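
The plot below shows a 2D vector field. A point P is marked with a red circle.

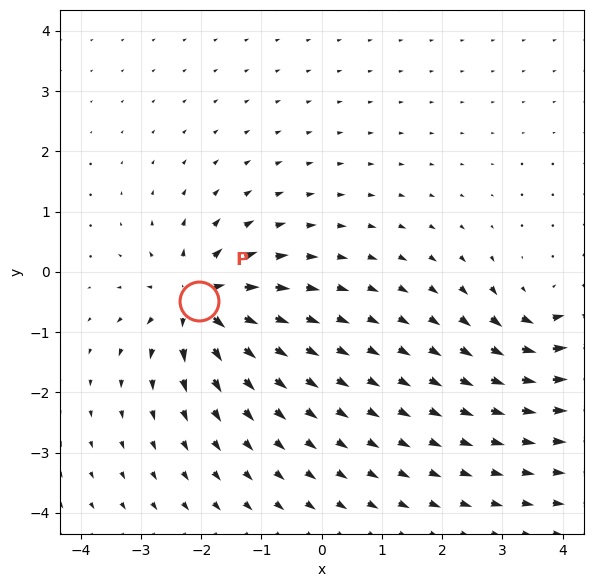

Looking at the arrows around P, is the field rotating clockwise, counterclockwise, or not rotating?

Near P at (-2.0, -0.5) the arrows show no circulation. The curl there is ≈0.

not rotating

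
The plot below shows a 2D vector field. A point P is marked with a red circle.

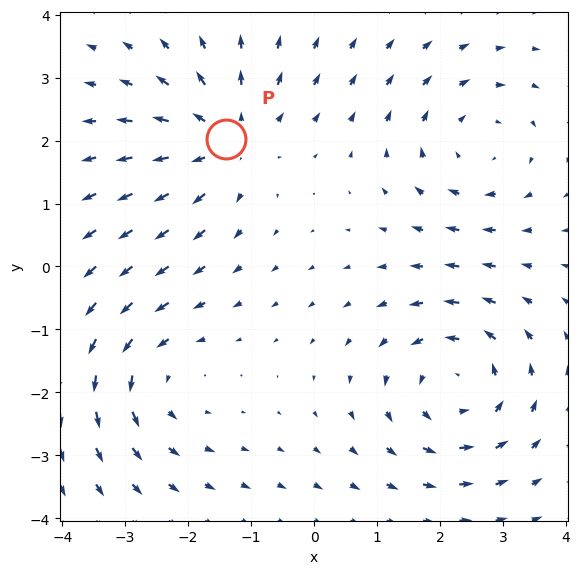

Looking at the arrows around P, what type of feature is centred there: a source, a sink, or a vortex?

At P (-1.4, 2.0) the arrows spread outward. Divergence about +4, curl ≈0 — positive divergence with near-zero curl is a source.

source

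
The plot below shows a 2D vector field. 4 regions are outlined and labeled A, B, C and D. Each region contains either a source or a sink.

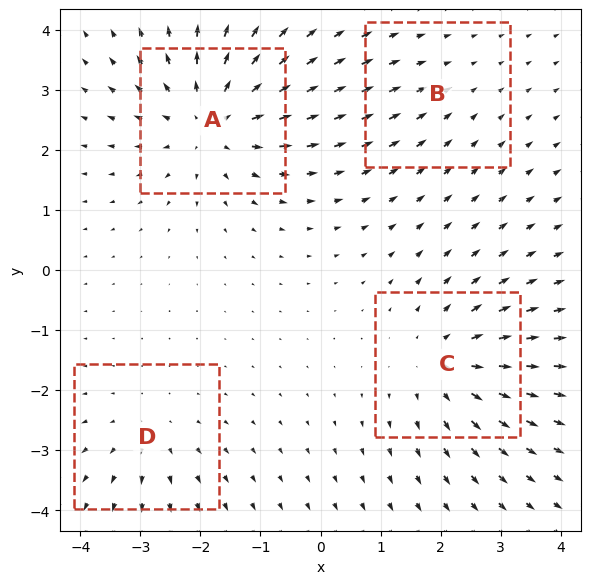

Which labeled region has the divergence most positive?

Divergence at each region's feature centre — A: about +6, B: about -2, C: about +5, D: about +3. Region A is most positive.

A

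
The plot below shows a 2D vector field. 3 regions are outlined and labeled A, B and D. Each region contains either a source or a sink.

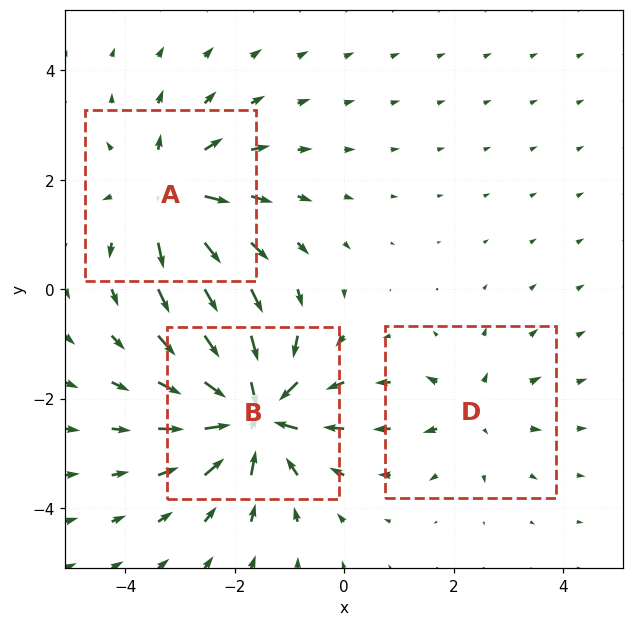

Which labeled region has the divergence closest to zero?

Divergence at each region's feature centre — A: about +4, B: about -6, D: about +2. Region D is closest to zero.

D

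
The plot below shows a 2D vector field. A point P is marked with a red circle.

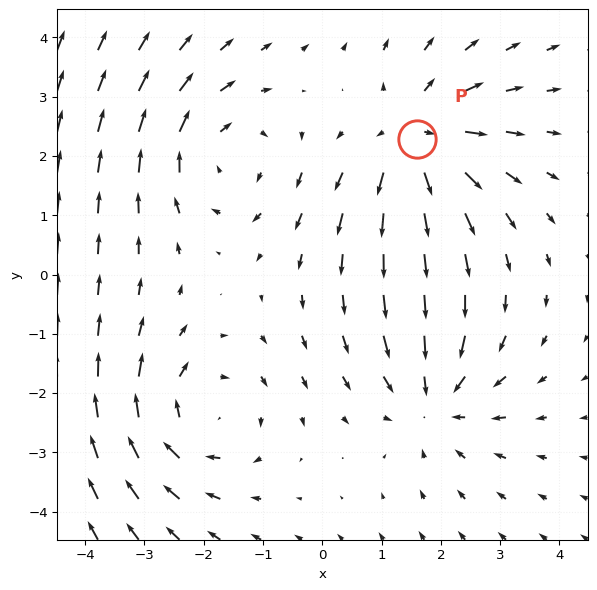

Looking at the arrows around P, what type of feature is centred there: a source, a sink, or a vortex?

source

At P (1.6, 2.3) the arrows spread outward. Divergence about +4, curl ≈0 — positive divergence with near-zero curl is a source.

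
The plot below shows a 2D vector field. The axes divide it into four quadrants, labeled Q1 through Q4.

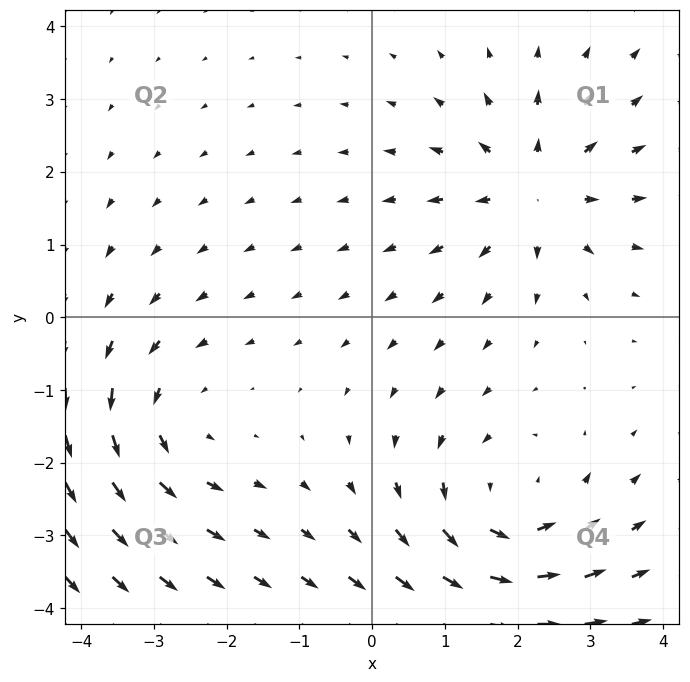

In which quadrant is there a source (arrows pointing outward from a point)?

Q1

The source sits at approximately (2.2, 1.7), which lies in quadrant Q1. The divergence there is about +3, positive as expected for a source.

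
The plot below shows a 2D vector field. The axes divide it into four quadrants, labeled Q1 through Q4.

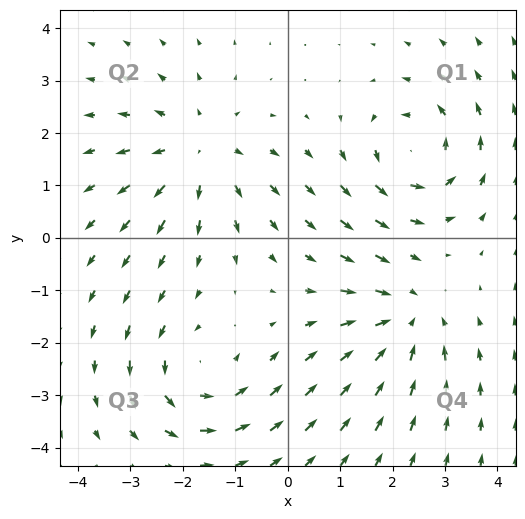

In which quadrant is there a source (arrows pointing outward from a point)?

Q2

The source sits at approximately (-1.7, 1.7), which lies in quadrant Q2. The divergence there is about +3, positive as expected for a source.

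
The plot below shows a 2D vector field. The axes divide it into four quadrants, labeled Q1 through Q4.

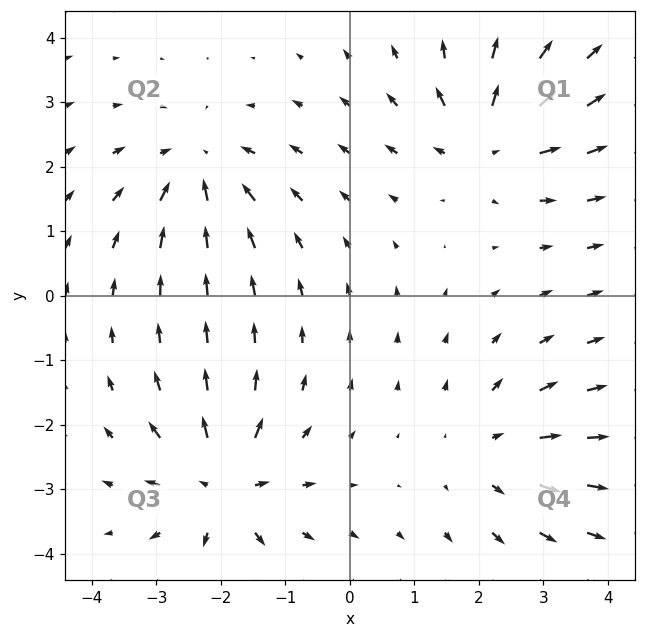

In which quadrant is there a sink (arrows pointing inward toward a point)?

The sink sits at approximately (-2.4, 2.0), which lies in quadrant Q2. The divergence there is about -4, negative as expected for a sink.

Q2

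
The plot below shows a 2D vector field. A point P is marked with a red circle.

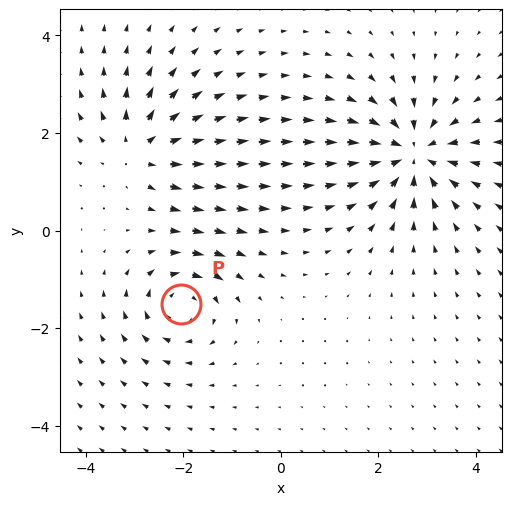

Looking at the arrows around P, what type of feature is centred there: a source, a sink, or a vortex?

At P (-2.1, -1.5) the arrows circulate clockwise. Divergence ≈0, curl about -4 — near-zero divergence with nonzero curl is a vortex.

vortex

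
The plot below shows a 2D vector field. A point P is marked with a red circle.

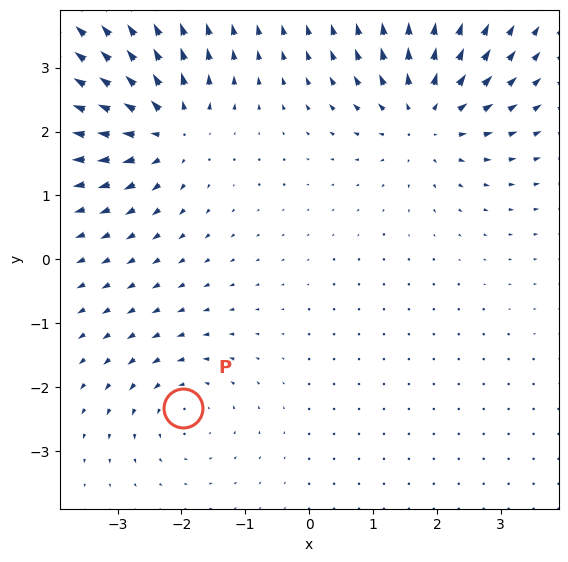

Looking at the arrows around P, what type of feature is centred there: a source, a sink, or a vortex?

At P (-2.0, -2.3) the arrows circulate counterclockwise. Divergence ≈0, curl about +3 — near-zero divergence with nonzero curl is a vortex.

vortex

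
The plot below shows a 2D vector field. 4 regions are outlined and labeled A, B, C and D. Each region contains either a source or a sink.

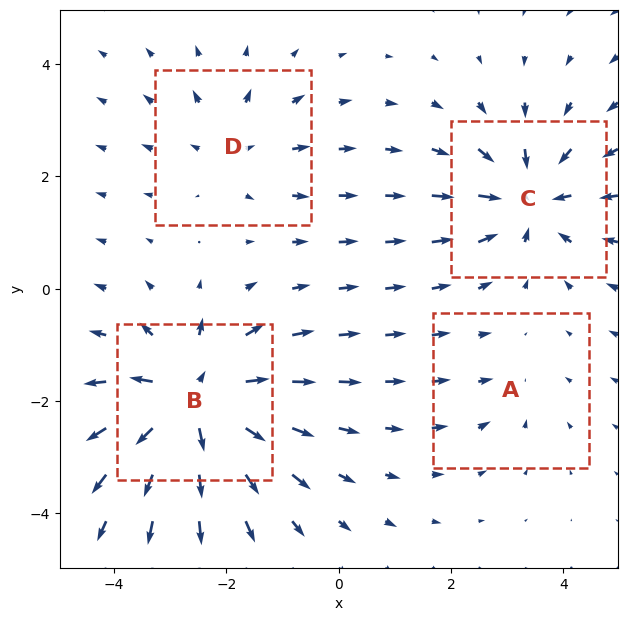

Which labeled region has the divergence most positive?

Divergence at each region's feature centre — A: about -2, B: about +8, C: about -6, D: about +3. Region B is most positive.

B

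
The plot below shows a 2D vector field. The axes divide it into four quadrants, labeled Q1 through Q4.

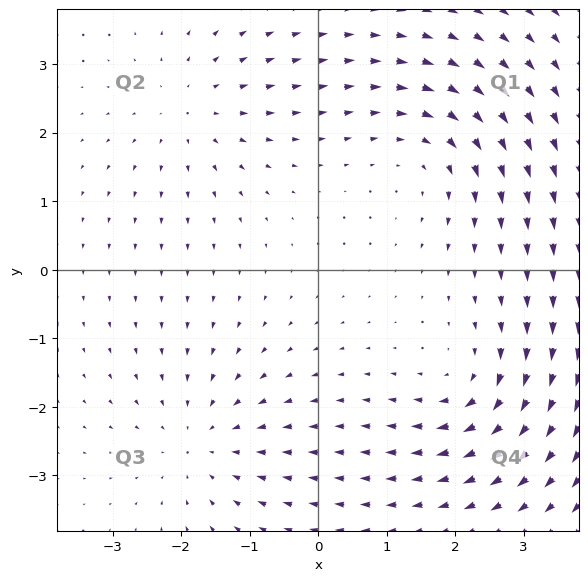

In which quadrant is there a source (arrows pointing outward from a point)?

The source sits at approximately (-1.8, 2.3), which lies in quadrant Q2. The divergence there is about +4, positive as expected for a source.

Q2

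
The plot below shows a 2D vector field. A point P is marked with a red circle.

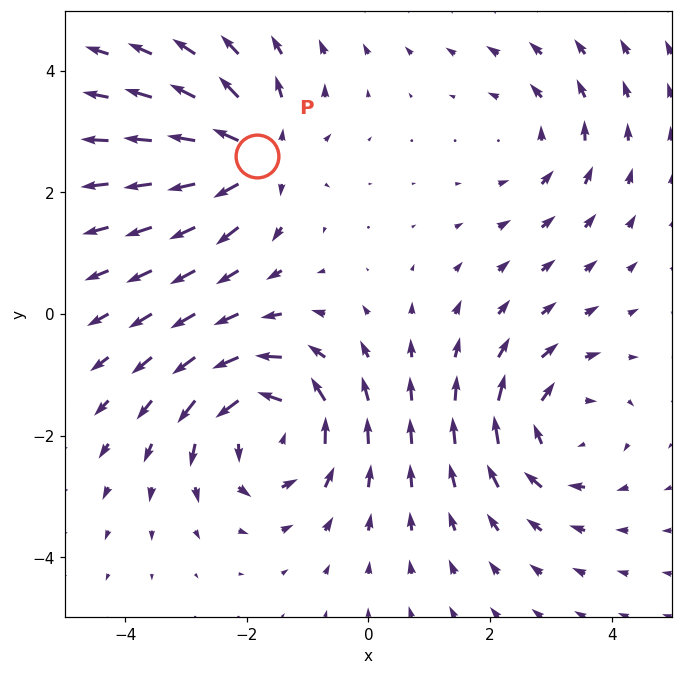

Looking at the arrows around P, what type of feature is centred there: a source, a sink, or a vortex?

source

At P (-1.8, 2.6) the arrows spread outward. Divergence about +6, curl ≈0 — positive divergence with near-zero curl is a source.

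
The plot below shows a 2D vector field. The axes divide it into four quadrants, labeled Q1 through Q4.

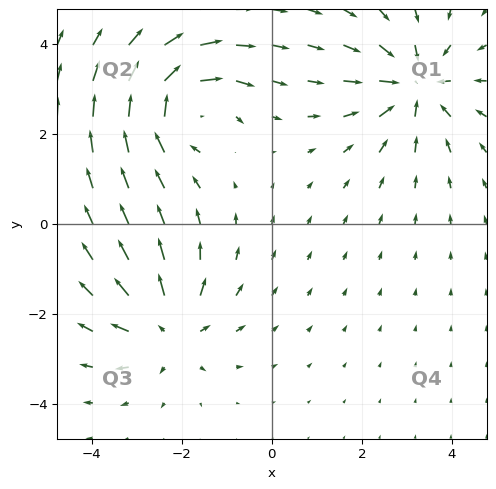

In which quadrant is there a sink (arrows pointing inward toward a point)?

Q1

The sink sits at approximately (3.2, 3.1), which lies in quadrant Q1. The divergence there is about -4, negative as expected for a sink.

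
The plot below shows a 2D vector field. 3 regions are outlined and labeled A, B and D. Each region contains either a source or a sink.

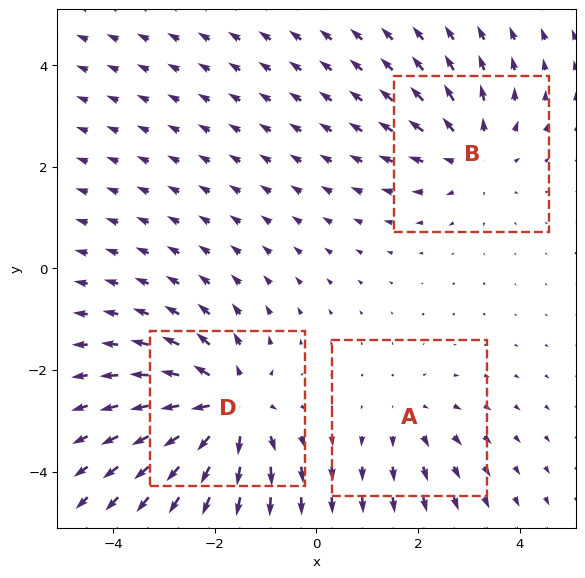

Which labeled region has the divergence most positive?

D

Divergence at each region's feature centre — A: about +2, B: about +3, D: about +5. Region D is most positive.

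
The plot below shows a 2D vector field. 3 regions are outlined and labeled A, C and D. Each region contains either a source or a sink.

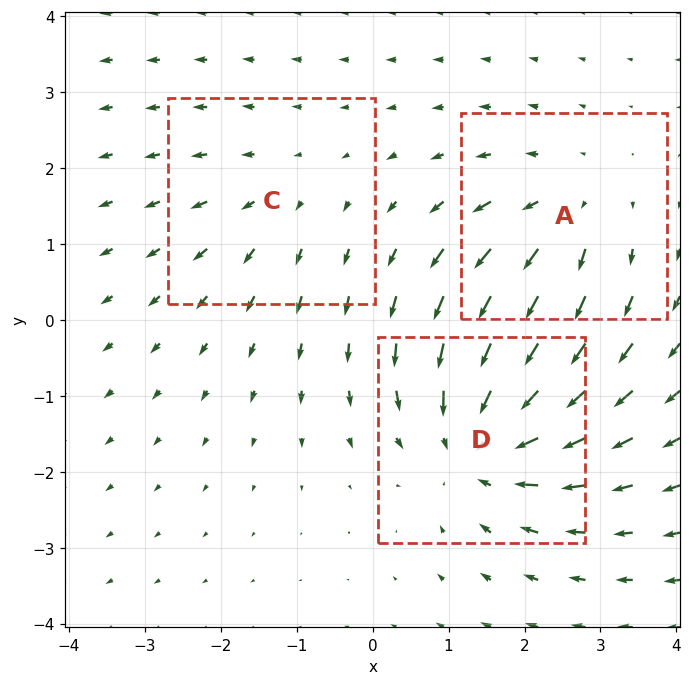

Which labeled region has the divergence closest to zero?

C

Divergence at each region's feature centre — A: about +3, C: about +2, D: about -4. Region C is closest to zero.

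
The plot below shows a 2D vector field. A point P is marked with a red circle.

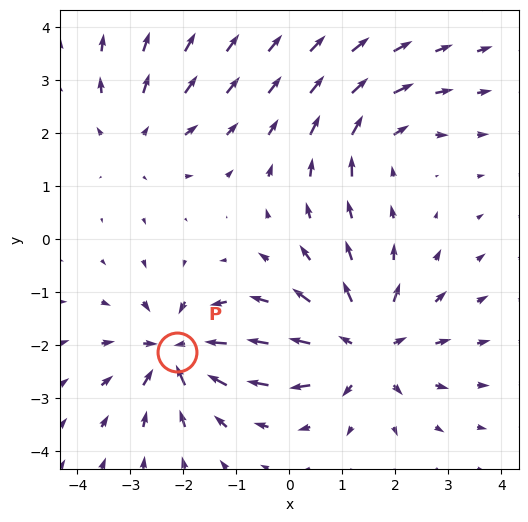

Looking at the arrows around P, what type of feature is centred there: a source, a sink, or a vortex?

At P (-2.1, -2.1) the arrows converge inward. Divergence about -6, curl ≈0 — negative divergence with near-zero curl is a sink.

sink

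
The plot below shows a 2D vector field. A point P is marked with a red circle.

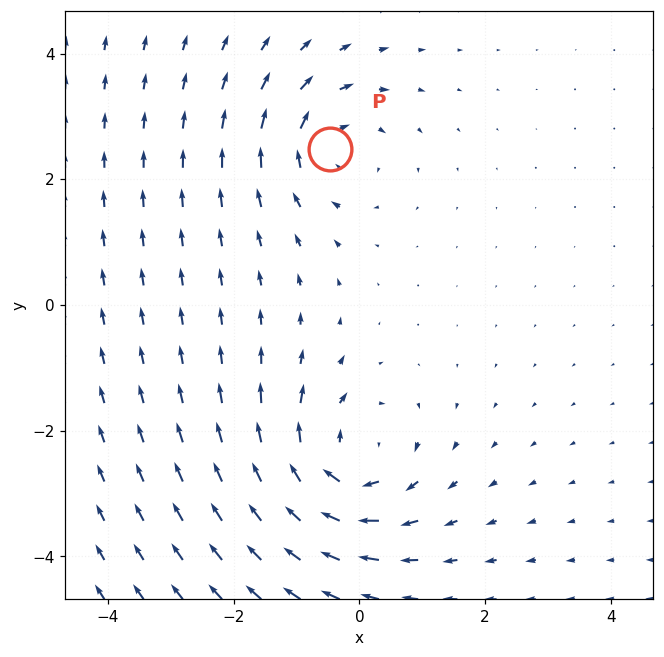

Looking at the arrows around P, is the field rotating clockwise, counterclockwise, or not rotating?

clockwise

Near P at (-0.5, 2.5) the arrows circulate clockwise. The curl (z-component) there is about -4; negative curl means clockwise rotation.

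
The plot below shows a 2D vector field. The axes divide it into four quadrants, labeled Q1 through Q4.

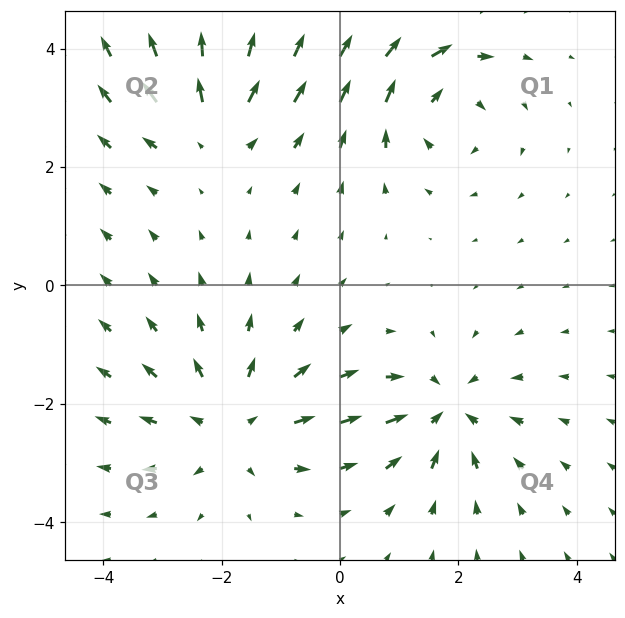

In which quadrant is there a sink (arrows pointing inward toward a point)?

Q4

The sink sits at approximately (1.8, -2.1), which lies in quadrant Q4. The divergence there is about -5, negative as expected for a sink.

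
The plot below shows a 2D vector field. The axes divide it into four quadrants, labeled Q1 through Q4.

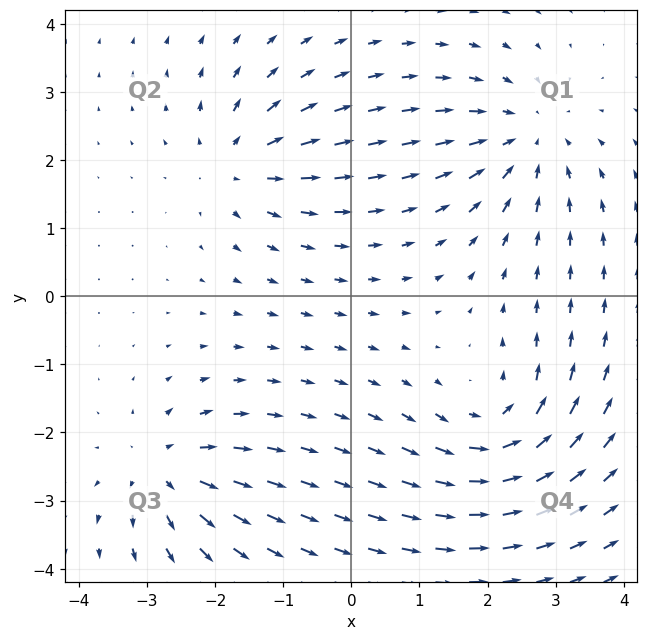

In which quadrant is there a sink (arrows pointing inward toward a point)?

The sink sits at approximately (2.6, 2.3), which lies in quadrant Q1. The divergence there is about -5, negative as expected for a sink.

Q1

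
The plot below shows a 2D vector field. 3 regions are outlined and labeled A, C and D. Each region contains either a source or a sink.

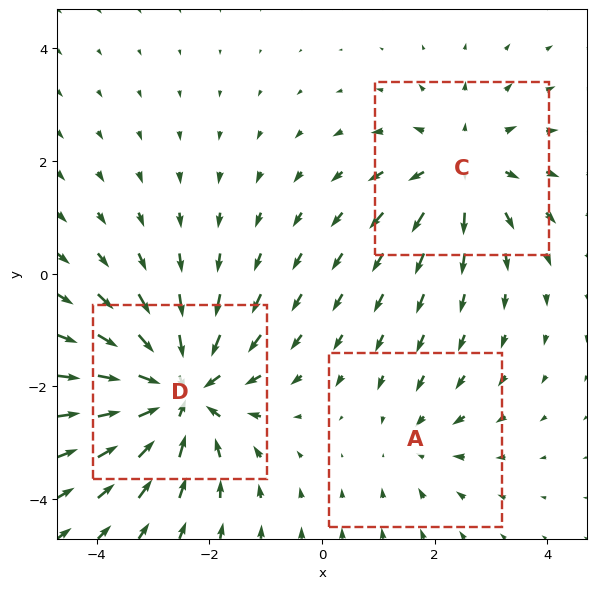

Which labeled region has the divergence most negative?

D

Divergence at each region's feature centre — A: about -2, C: about +3, D: about -5. Region D is most negative.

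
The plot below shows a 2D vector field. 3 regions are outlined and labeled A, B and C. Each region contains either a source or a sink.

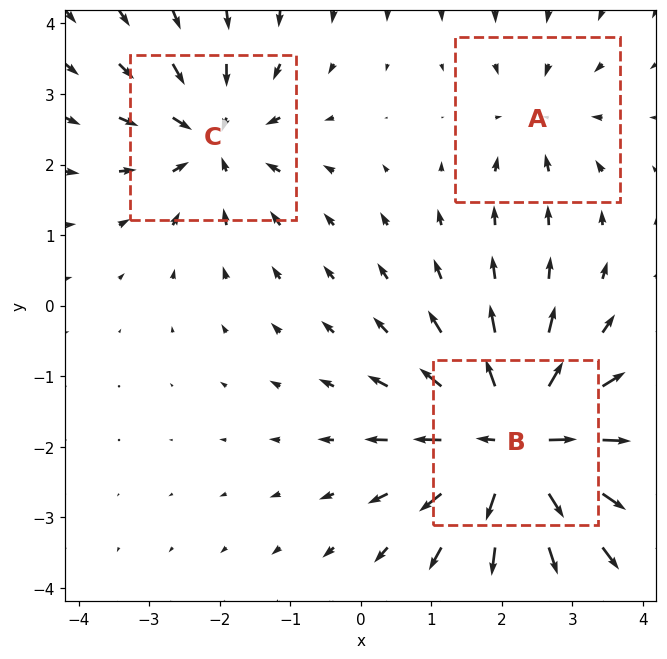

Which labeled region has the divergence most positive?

B

Divergence at each region's feature centre — A: about -2, B: about +6, C: about -4. Region B is most positive.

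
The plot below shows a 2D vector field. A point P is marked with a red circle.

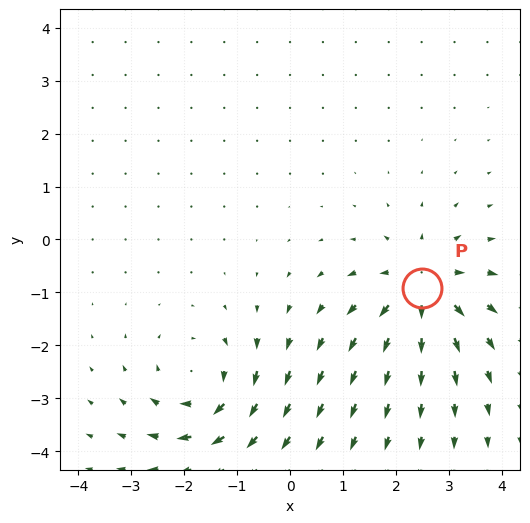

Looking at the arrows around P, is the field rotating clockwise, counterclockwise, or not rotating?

Near P at (2.5, -0.9) the arrows show no circulation. The curl there is ≈0.

not rotating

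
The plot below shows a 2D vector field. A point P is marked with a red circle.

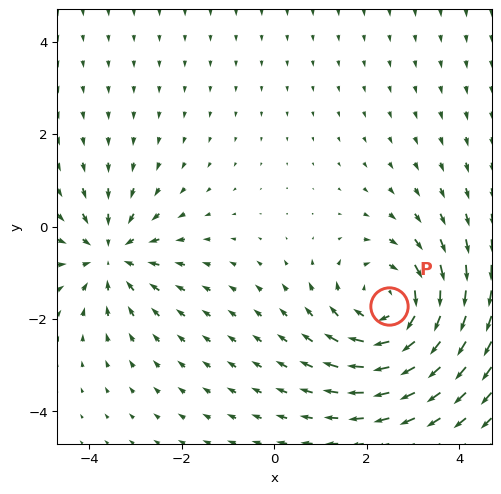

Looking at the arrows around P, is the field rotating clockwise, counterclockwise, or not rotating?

clockwise

Near P at (2.5, -1.7) the arrows circulate clockwise. The curl (z-component) there is about -3; negative curl means clockwise rotation.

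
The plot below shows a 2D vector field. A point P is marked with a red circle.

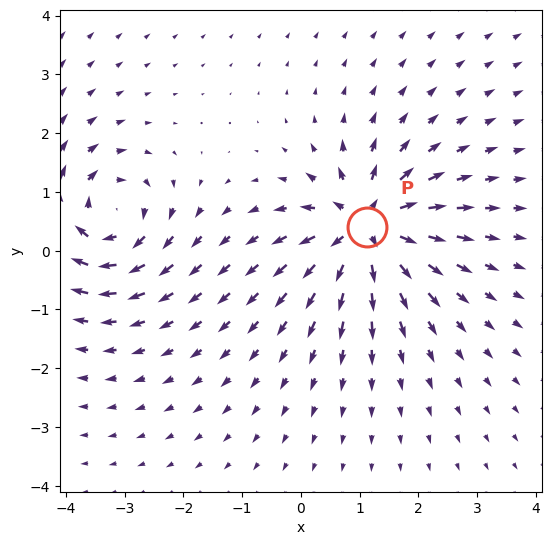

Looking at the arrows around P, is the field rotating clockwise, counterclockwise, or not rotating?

not rotating

Near P at (1.1, 0.4) the arrows show no circulation. The curl there is ≈0.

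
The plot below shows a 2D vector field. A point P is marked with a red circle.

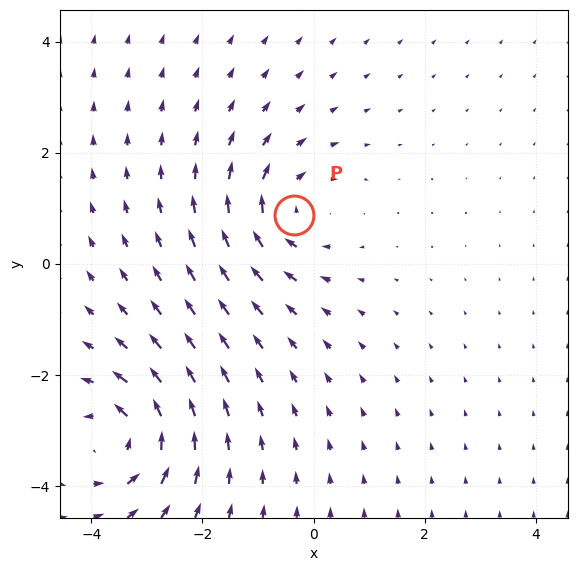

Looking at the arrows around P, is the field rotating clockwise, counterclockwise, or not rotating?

Near P at (-0.4, 0.9) the arrows circulate clockwise. The curl (z-component) there is about -3; negative curl means clockwise rotation.

clockwise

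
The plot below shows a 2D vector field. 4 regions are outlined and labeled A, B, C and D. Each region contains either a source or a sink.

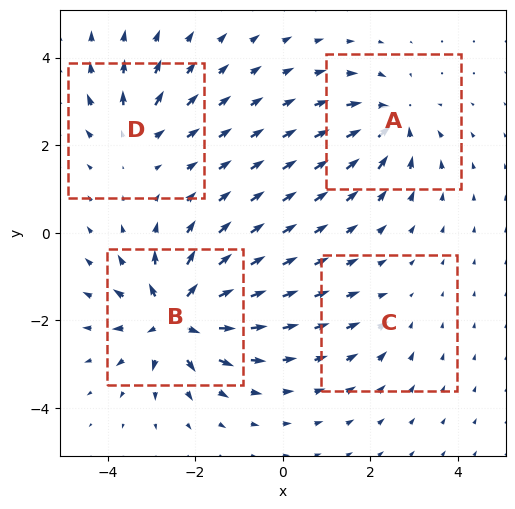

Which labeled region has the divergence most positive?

B

Divergence at each region's feature centre — A: about -6, B: about +9, C: about -2, D: about +4. Region B is most positive.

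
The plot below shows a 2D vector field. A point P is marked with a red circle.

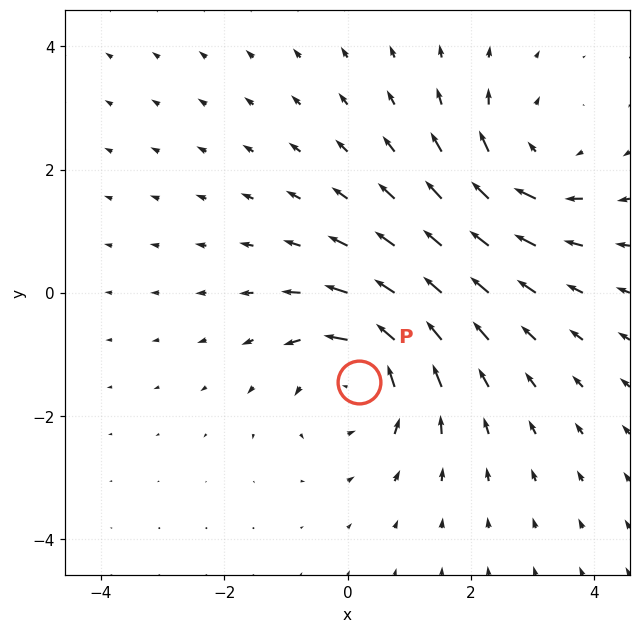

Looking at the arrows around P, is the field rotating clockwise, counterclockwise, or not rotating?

Near P at (0.2, -1.4) the arrows circulate counterclockwise. The curl (z-component) there is about +4; positive curl means counterclockwise rotation.

counterclockwise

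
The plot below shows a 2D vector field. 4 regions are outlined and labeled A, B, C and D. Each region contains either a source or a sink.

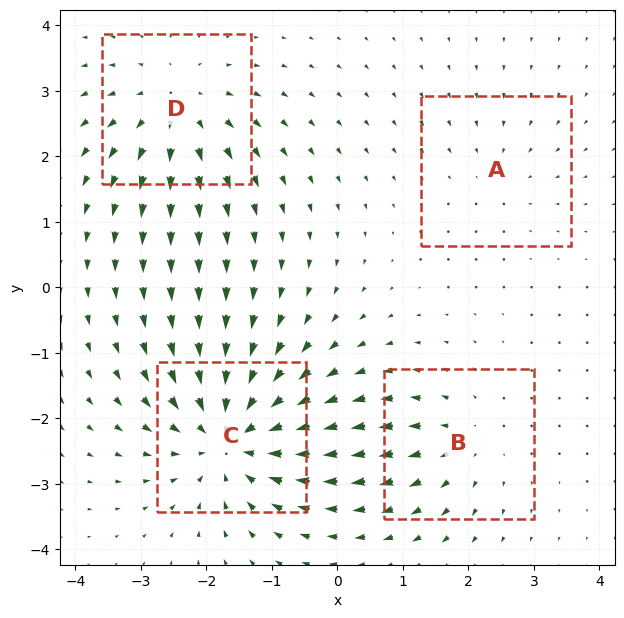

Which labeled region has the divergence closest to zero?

Divergence at each region's feature centre — A: about -2, B: about +3, C: about -7, D: about +5. Region A is closest to zero.

A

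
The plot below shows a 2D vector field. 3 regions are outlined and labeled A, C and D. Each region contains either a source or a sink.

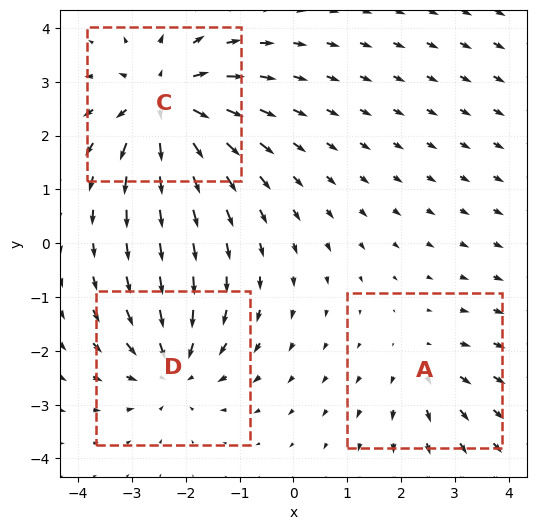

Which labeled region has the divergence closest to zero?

Divergence at each region's feature centre — A: about +2, C: about +5, D: about -4. Region A is closest to zero.

A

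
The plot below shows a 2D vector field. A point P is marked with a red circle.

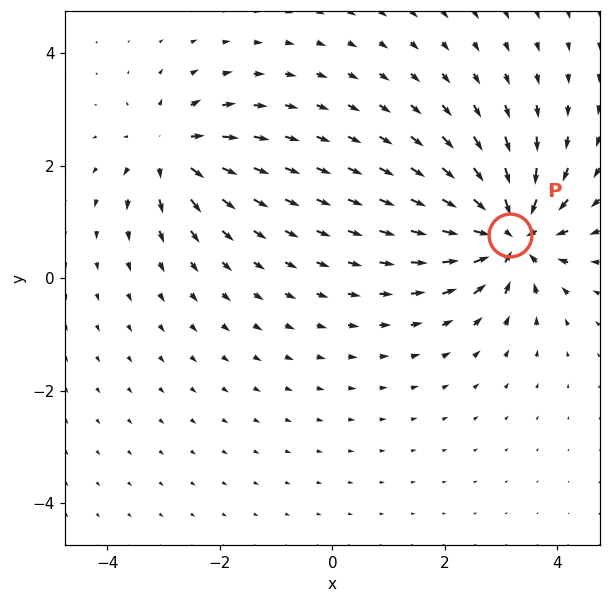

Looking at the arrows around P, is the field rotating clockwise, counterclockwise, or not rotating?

Near P at (3.2, 0.8) the arrows show no circulation. The curl there is ≈0.

not rotating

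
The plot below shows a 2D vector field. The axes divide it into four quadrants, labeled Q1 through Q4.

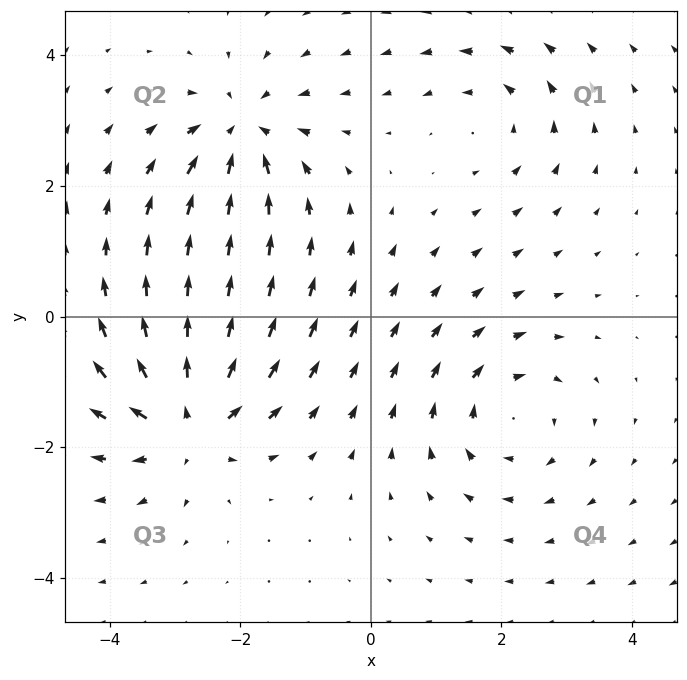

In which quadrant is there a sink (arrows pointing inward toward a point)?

Q2

The sink sits at approximately (-2.0, 2.8), which lies in quadrant Q2. The divergence there is about -4, negative as expected for a sink.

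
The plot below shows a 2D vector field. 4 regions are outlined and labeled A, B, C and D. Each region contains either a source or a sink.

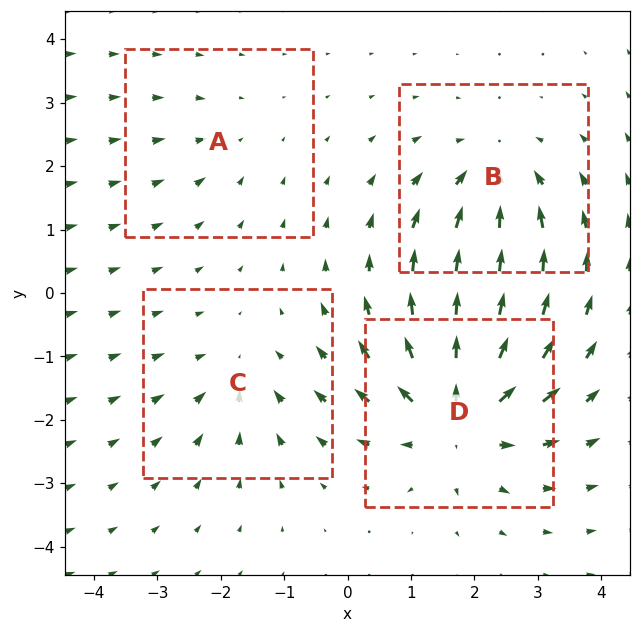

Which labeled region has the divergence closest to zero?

Divergence at each region's feature centre — A: about -2, B: about -5, C: about -3, D: about +7. Region A is closest to zero.

A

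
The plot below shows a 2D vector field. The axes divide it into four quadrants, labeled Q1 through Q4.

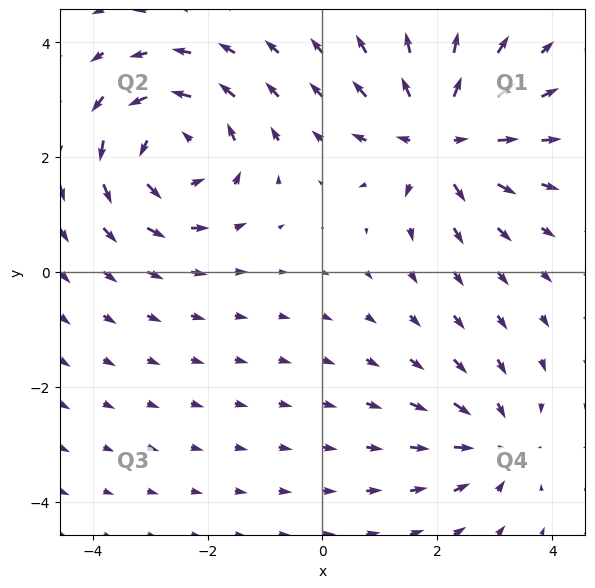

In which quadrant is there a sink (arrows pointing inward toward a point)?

Q4

The sink sits at approximately (3.0, -3.0), which lies in quadrant Q4. The divergence there is about -3, negative as expected for a sink.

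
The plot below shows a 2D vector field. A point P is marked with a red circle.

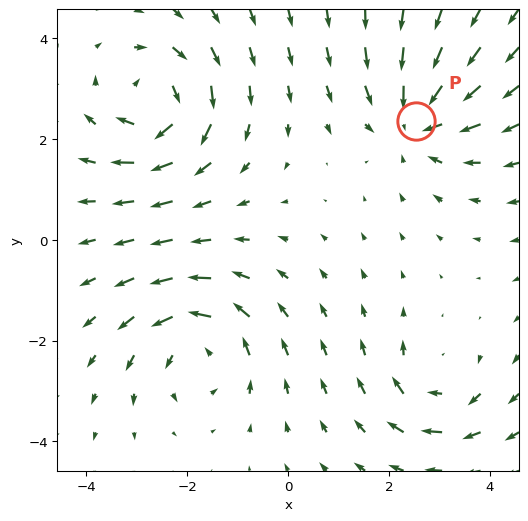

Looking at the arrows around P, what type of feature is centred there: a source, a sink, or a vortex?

At P (2.5, 2.4) the arrows converge inward. Divergence about -4, curl ≈0 — negative divergence with near-zero curl is a sink.

sink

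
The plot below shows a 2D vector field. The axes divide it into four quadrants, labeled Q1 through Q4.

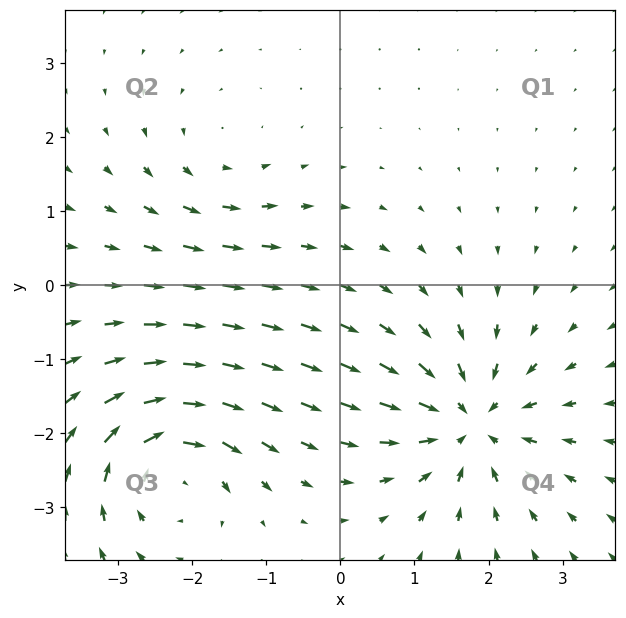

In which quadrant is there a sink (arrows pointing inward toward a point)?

Q4

The sink sits at approximately (1.8, -1.9), which lies in quadrant Q4. The divergence there is about -6, negative as expected for a sink.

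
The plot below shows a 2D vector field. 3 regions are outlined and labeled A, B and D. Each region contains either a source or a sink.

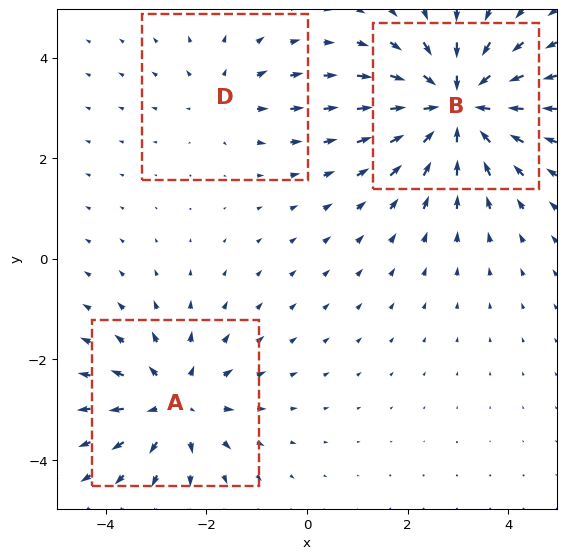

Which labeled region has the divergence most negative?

B

Divergence at each region's feature centre — A: about +3, B: about -5, D: about +2. Region B is most negative.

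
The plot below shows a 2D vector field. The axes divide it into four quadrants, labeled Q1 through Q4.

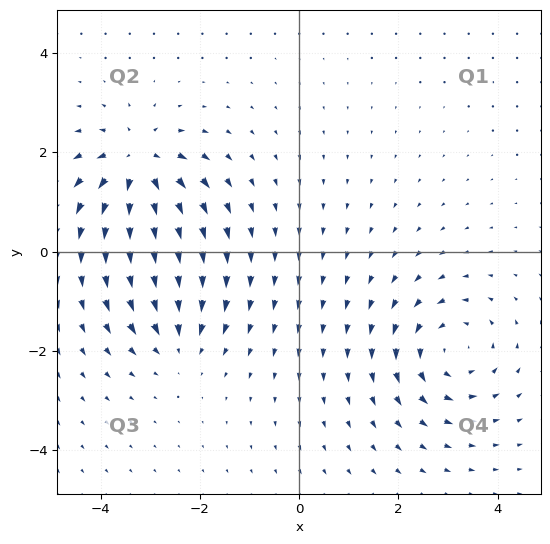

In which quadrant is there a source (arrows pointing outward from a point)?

Q2

The source sits at approximately (-3.2, 1.8), which lies in quadrant Q2. The divergence there is about +7, positive as expected for a source.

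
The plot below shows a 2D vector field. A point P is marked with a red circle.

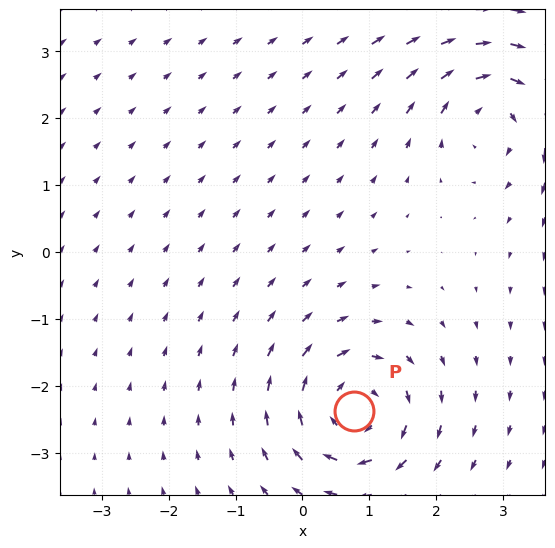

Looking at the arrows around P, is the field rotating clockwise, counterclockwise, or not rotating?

Near P at (0.8, -2.4) the arrows circulate clockwise. The curl (z-component) there is about -6; negative curl means clockwise rotation.

clockwise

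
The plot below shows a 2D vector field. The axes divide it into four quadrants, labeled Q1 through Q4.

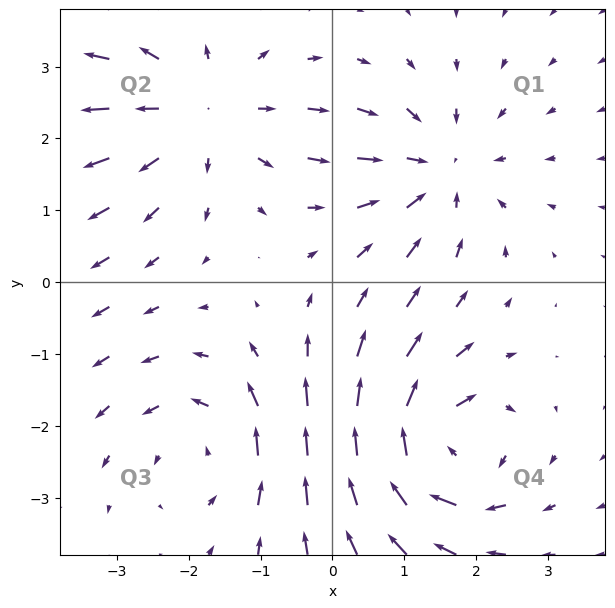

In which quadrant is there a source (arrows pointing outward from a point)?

Q2

The source sits at approximately (-1.8, 2.4), which lies in quadrant Q2. The divergence there is about +3, positive as expected for a source.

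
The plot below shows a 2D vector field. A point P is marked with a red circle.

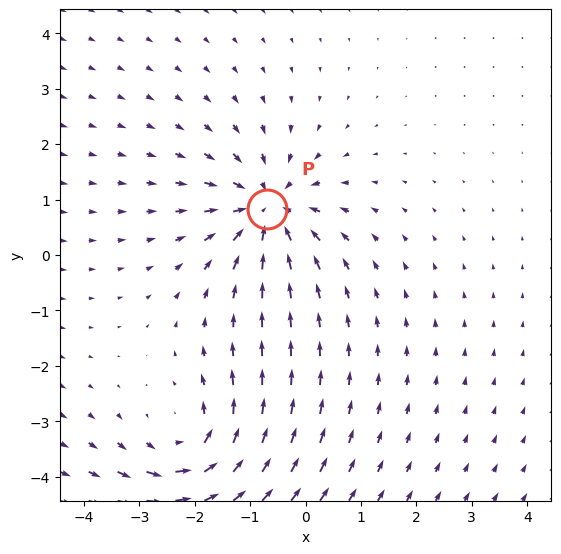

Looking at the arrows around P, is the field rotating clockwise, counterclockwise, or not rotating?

not rotating

Near P at (-0.7, 0.8) the arrows show no circulation. The curl there is ≈0.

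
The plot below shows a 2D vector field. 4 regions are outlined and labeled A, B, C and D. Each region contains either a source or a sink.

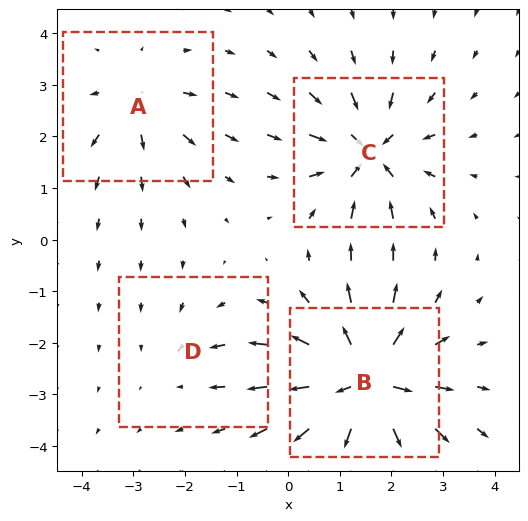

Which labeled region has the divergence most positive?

Divergence at each region's feature centre — A: about +4, B: about +8, C: about -6, D: about -2. Region B is most positive.

B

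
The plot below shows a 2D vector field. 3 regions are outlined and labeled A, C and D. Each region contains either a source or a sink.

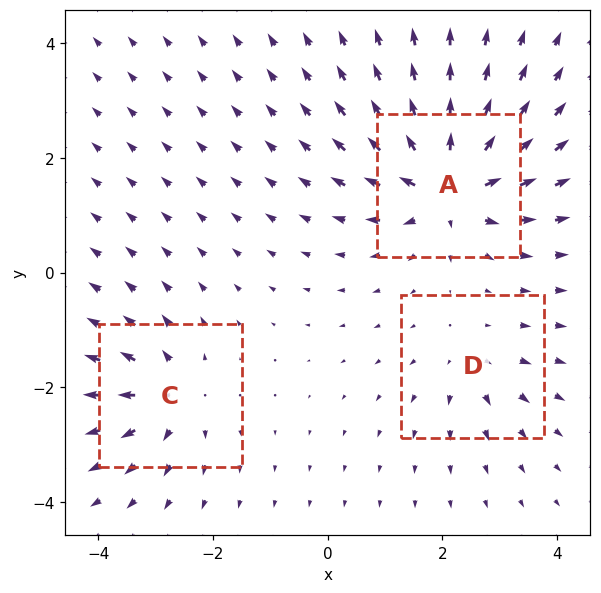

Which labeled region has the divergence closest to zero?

Divergence at each region's feature centre — A: about +7, C: about +4, D: about +3. Region D is closest to zero.

D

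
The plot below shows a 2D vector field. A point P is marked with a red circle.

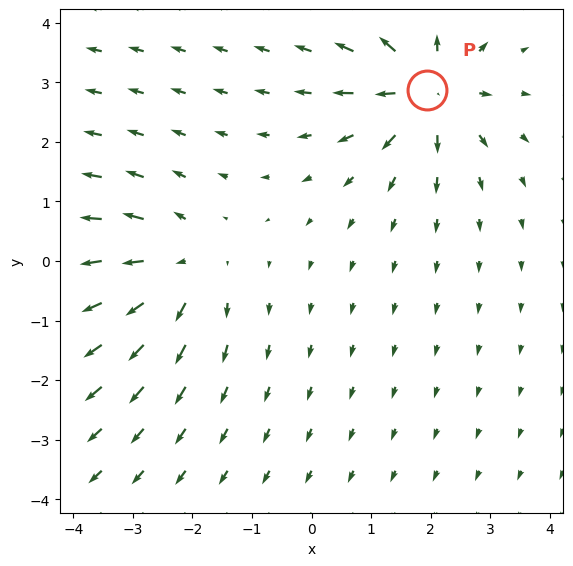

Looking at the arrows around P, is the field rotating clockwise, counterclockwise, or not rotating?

Near P at (1.9, 2.9) the arrows show no circulation. The curl there is ≈0.

not rotating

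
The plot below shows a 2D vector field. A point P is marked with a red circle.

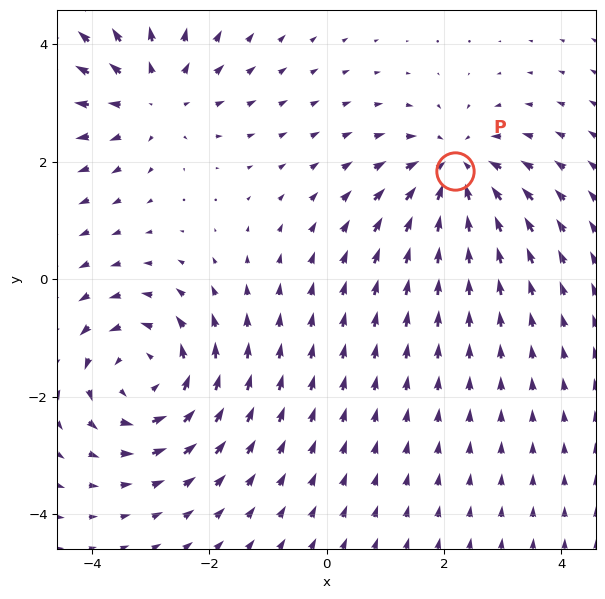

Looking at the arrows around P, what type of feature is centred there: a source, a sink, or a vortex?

At P (2.2, 1.8) the arrows converge inward. Divergence about -3, curl ≈0 — negative divergence with near-zero curl is a sink.

sink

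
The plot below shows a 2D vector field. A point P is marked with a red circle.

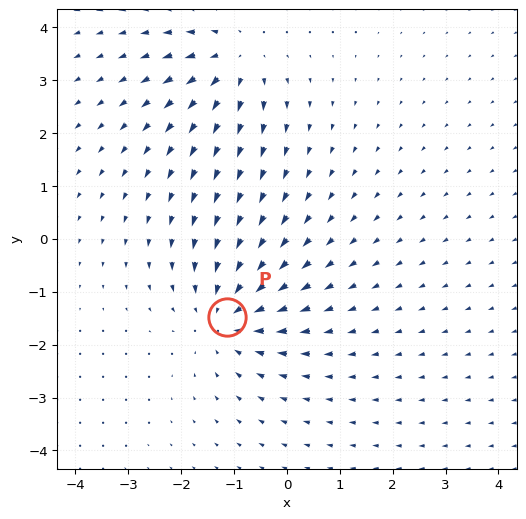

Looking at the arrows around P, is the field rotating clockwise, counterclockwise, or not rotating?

not rotating

Near P at (-1.1, -1.5) the arrows show no circulation. The curl there is ≈0.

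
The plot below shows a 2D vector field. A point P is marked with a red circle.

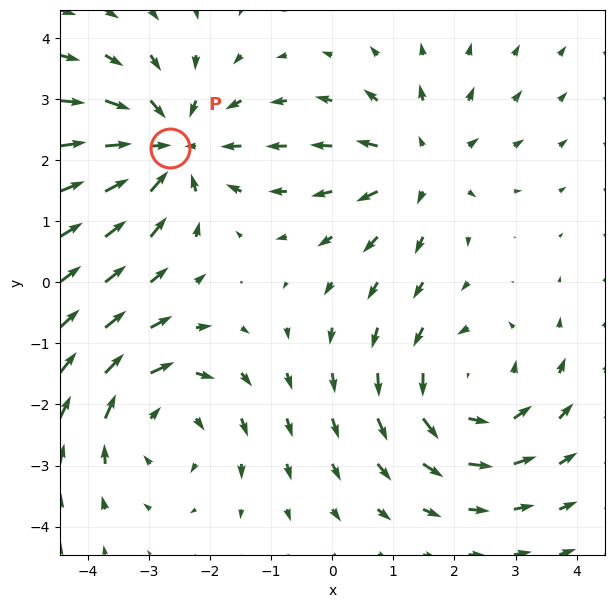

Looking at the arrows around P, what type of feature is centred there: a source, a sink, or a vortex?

At P (-2.7, 2.2) the arrows converge inward. Divergence about -5, curl ≈0 — negative divergence with near-zero curl is a sink.

sink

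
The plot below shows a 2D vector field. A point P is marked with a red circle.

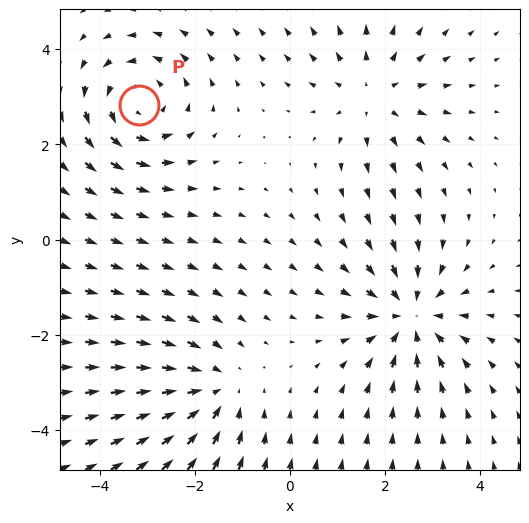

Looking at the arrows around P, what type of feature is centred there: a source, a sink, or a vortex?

At P (-3.2, 2.8) the arrows circulate counterclockwise. Divergence ≈0, curl about +5 — near-zero divergence with nonzero curl is a vortex.

vortex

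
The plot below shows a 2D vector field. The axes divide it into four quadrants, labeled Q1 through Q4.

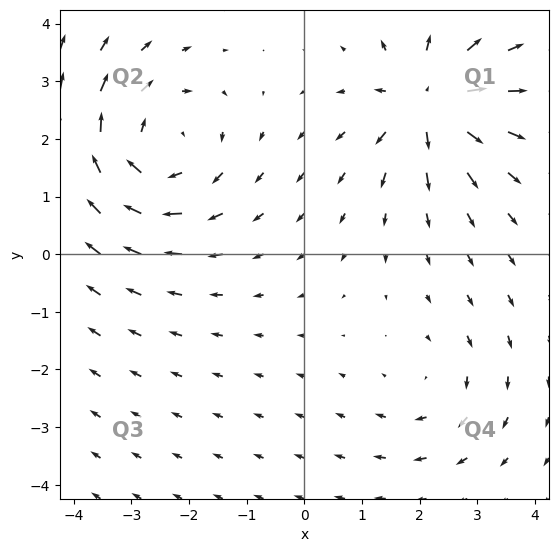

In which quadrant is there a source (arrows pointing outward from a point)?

Q1

The source sits at approximately (2.2, 2.6), which lies in quadrant Q1. The divergence there is about +5, positive as expected for a source.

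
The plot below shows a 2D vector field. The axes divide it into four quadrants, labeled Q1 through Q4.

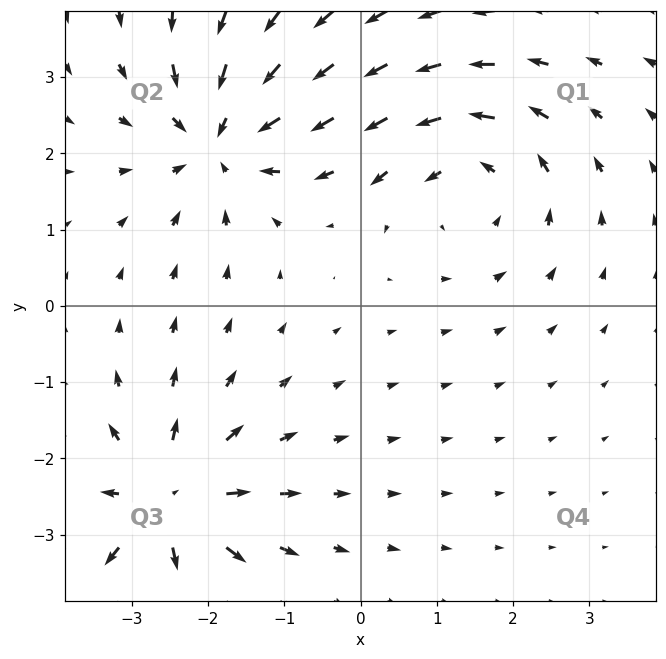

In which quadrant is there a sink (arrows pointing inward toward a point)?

Q2

The sink sits at approximately (-1.8, 2.2), which lies in quadrant Q2. The divergence there is about -5, negative as expected for a sink.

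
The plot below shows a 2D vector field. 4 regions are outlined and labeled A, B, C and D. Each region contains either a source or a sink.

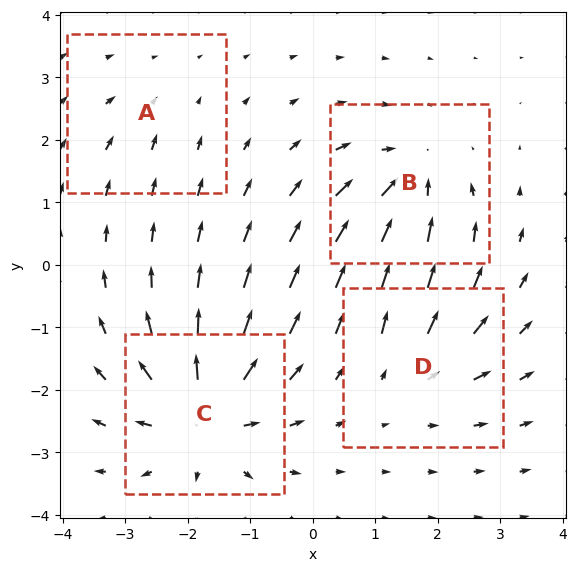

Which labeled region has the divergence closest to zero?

Divergence at each region's feature centre — A: about -2, B: about -5, C: about +8, D: about +4. Region A is closest to zero.

A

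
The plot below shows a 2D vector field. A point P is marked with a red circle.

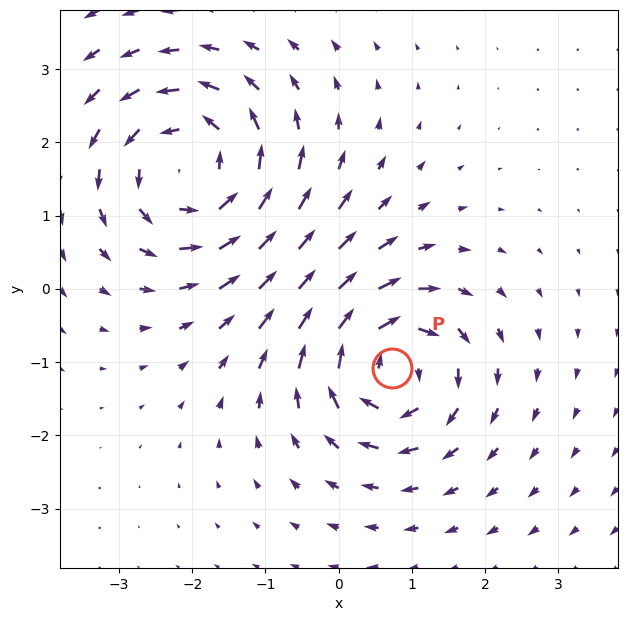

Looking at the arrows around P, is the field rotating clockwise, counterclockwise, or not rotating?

Near P at (0.7, -1.1) the arrows circulate clockwise. The curl (z-component) there is about -6; negative curl means clockwise rotation.

clockwise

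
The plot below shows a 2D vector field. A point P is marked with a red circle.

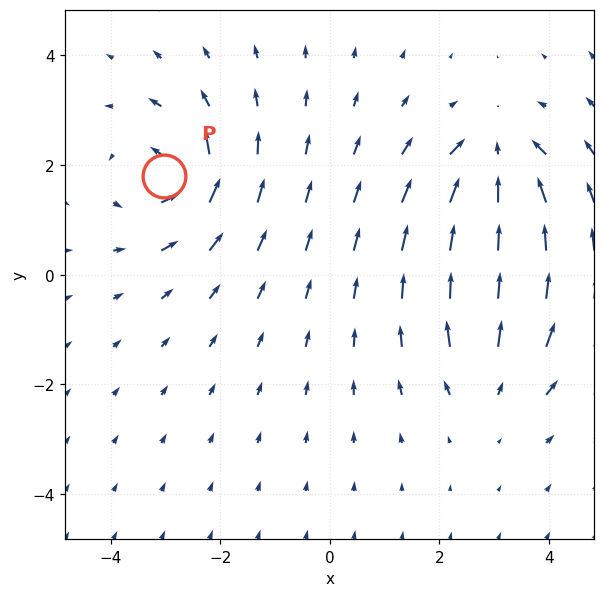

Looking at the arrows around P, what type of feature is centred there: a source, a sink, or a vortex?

vortex

At P (-3.0, 1.8) the arrows circulate counterclockwise. Divergence ≈0, curl about +7 — near-zero divergence with nonzero curl is a vortex.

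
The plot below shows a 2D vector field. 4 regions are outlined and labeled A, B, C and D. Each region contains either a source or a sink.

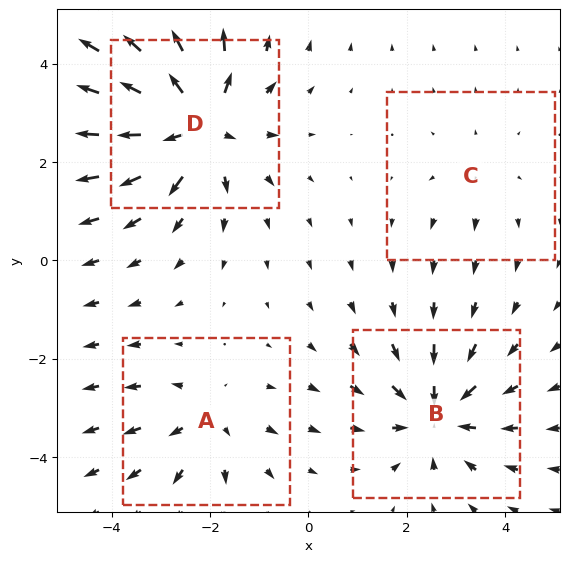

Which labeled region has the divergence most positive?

D

Divergence at each region's feature centre — A: about +3, B: about -5, C: about +2, D: about +6. Region D is most positive.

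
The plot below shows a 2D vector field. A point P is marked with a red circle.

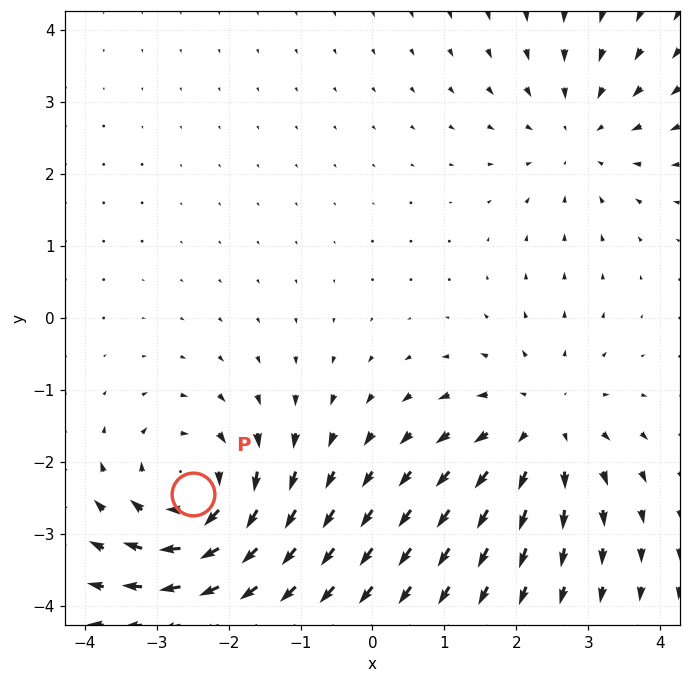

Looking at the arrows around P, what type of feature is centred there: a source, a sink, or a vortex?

At P (-2.5, -2.4) the arrows circulate clockwise. Divergence ≈0, curl about -5 — near-zero divergence with nonzero curl is a vortex.

vortex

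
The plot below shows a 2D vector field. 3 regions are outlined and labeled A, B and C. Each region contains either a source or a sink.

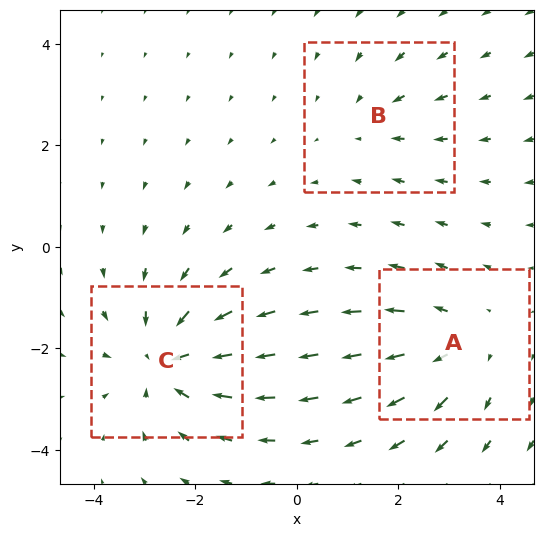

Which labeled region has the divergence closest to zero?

B

Divergence at each region's feature centre — A: about +3, B: about -2, C: about -4. Region B is closest to zero.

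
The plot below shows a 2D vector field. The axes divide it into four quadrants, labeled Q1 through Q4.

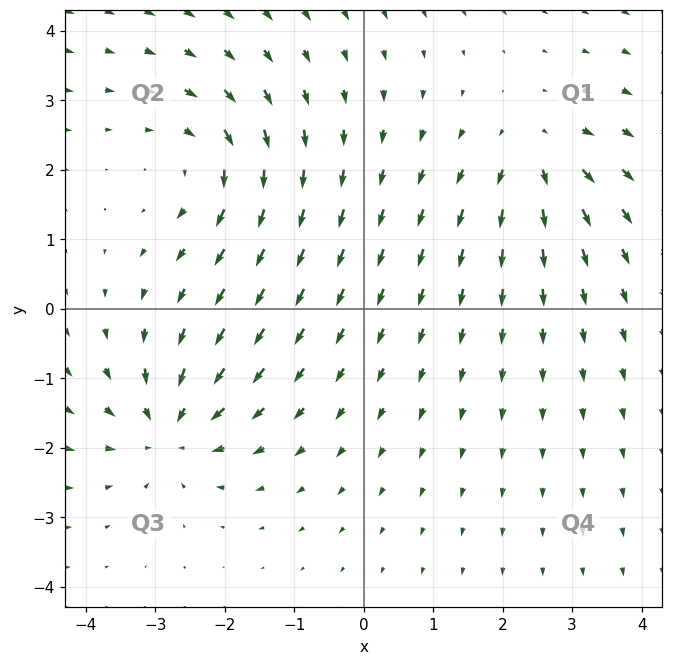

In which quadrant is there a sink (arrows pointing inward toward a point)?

Q3

The sink sits at approximately (-2.8, -1.7), which lies in quadrant Q3. The divergence there is about -5, negative as expected for a sink.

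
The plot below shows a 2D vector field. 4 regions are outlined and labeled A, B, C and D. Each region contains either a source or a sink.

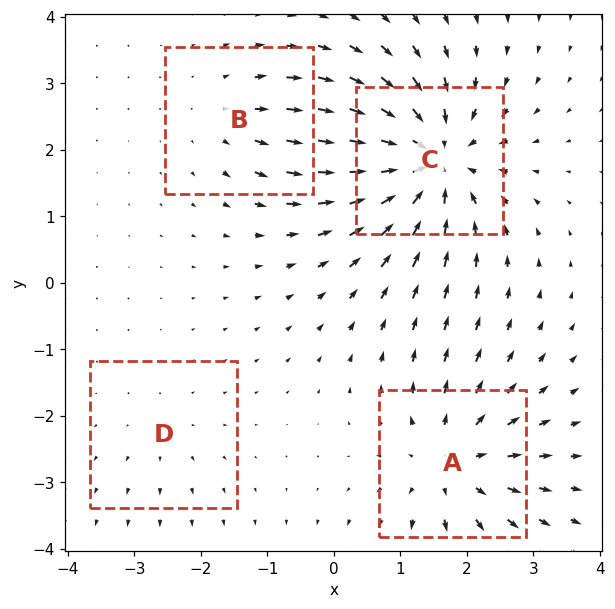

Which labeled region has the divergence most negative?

Divergence at each region's feature centre — A: about +5, B: about +3, C: about -7, D: about +2. Region C is most negative.

C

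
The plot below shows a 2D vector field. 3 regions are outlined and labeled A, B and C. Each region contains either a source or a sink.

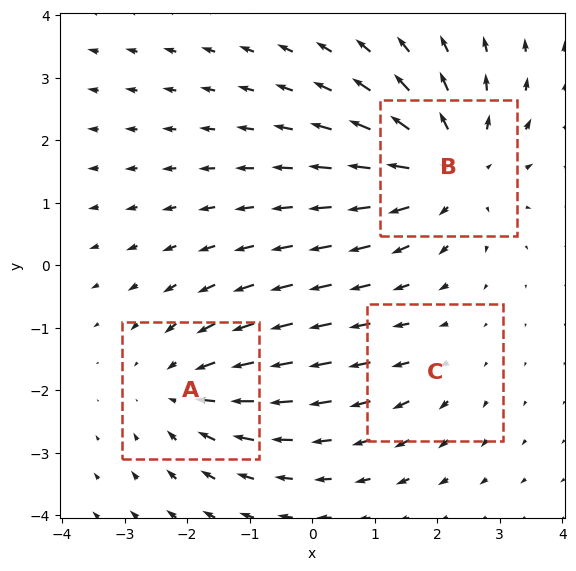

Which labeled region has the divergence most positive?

Divergence at each region's feature centre — A: about -3, B: about +4, C: about +2. Region B is most positive.

B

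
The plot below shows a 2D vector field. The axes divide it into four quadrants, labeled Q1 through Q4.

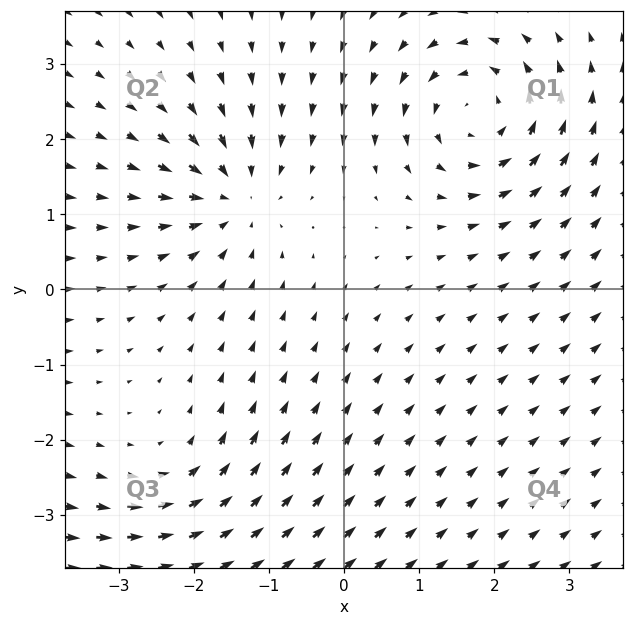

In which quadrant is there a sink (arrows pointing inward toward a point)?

The sink sits at approximately (-1.5, 1.2), which lies in quadrant Q2. The divergence there is about -4, negative as expected for a sink.

Q2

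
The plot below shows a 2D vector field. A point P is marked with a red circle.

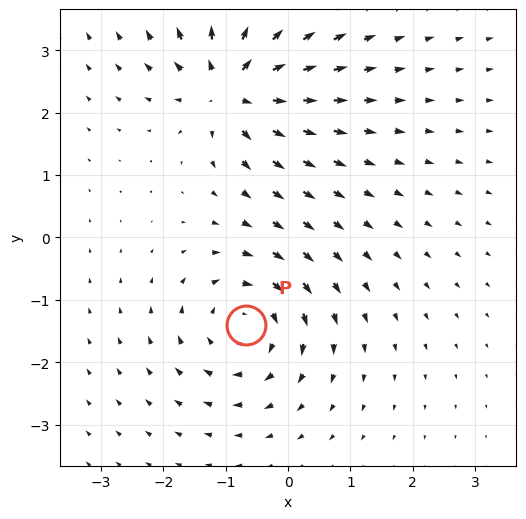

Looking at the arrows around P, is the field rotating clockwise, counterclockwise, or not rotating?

clockwise

Near P at (-0.7, -1.4) the arrows circulate clockwise. The curl (z-component) there is about -5; negative curl means clockwise rotation.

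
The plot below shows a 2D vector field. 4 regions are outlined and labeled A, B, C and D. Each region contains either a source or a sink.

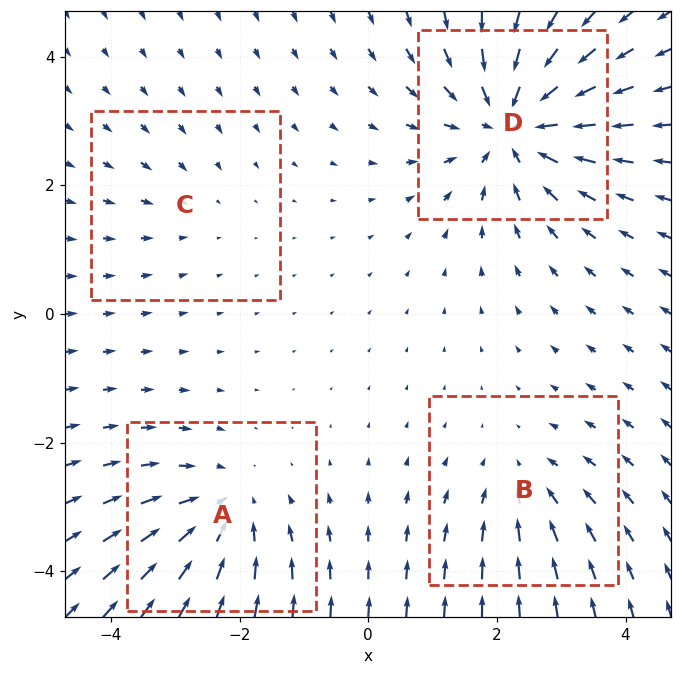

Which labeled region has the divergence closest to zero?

C

Divergence at each region's feature centre — A: about -4, B: about -3, C: about -2, D: about -7. Region C is closest to zero.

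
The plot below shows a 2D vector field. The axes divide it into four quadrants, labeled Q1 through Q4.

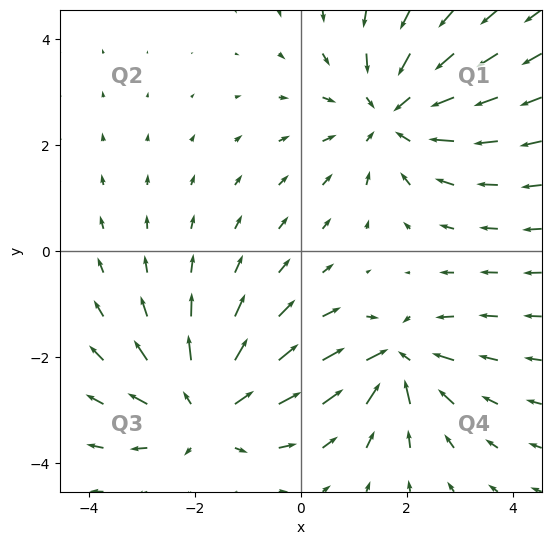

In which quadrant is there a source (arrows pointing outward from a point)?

The source sits at approximately (-1.8, -3.0), which lies in quadrant Q3. The divergence there is about +4, positive as expected for a source.

Q3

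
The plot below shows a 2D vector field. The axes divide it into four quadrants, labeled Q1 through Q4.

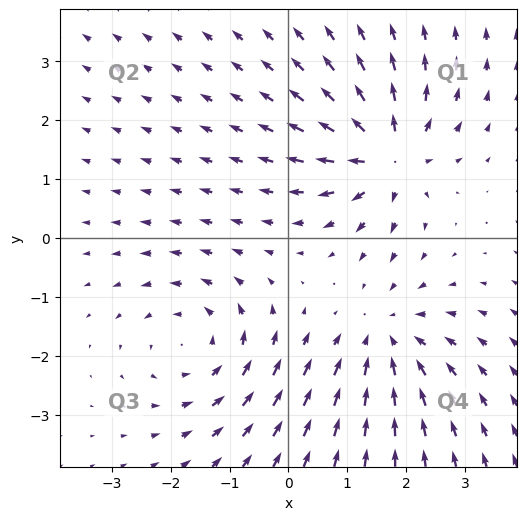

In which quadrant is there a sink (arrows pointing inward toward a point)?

Q4

The sink sits at approximately (1.7, -1.7), which lies in quadrant Q4. The divergence there is about -2, negative as expected for a sink.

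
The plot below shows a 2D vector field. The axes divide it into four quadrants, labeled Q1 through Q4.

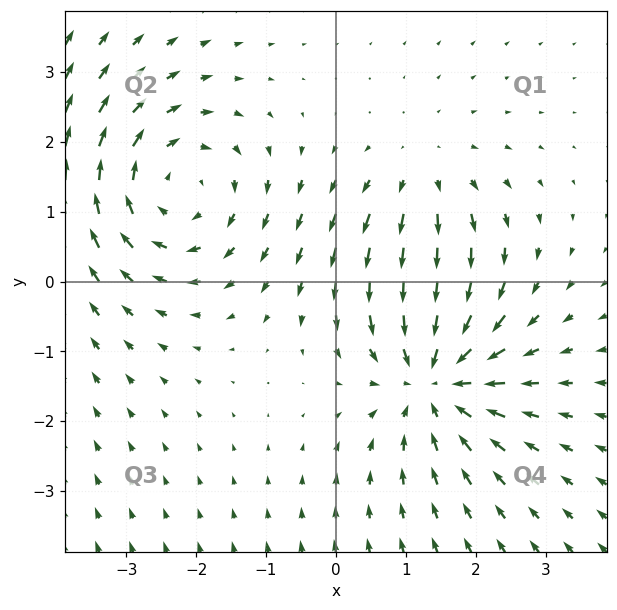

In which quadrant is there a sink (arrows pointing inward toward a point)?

Q4

The sink sits at approximately (1.4, -1.4), which lies in quadrant Q4. The divergence there is about -4, negative as expected for a sink.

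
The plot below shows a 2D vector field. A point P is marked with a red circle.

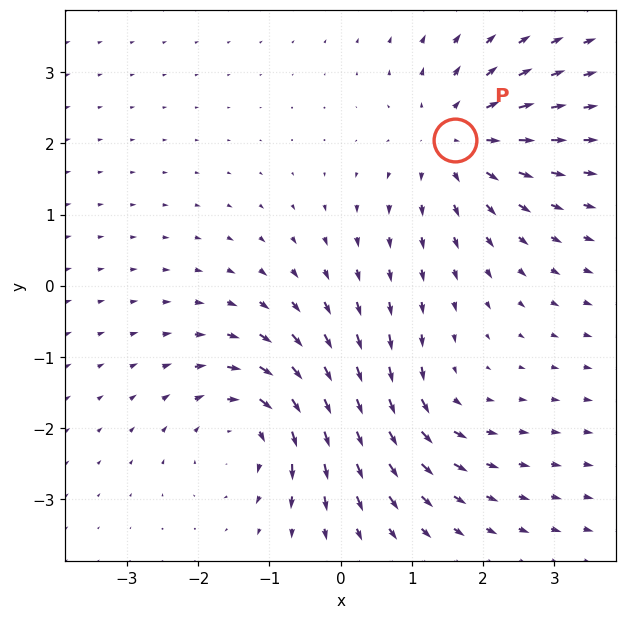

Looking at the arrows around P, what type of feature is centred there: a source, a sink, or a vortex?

At P (1.6, 2.1) the arrows spread outward. Divergence about +4, curl ≈0 — positive divergence with near-zero curl is a source.

source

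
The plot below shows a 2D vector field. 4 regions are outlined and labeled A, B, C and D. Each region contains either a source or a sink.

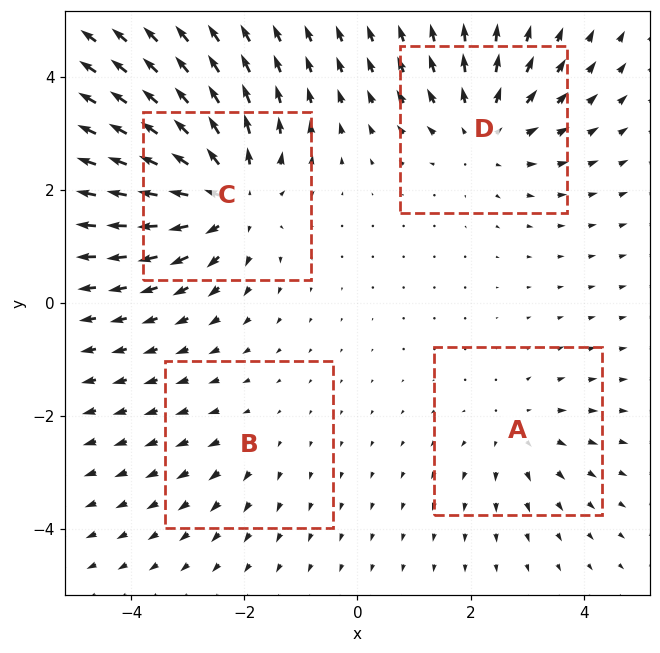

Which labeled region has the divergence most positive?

Divergence at each region's feature centre — A: about +3, B: about +2, C: about +7, D: about +4. Region C is most positive.

C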